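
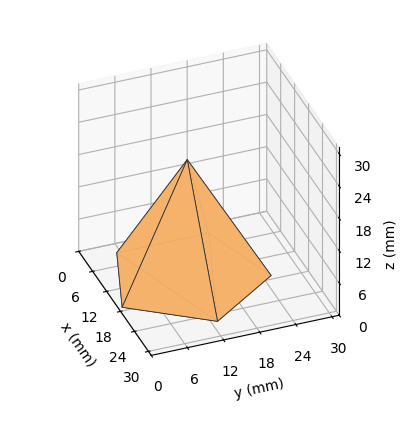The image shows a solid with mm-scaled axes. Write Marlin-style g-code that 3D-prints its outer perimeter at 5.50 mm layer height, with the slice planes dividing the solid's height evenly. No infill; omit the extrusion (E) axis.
Reading the render: the shape is a regular 5-sided pyramid, base circumscribed radius ≈ 13 mm, apex at z ≈ 22 mm (dimensions read to the nearest mm from the axis ticks). For the g-code, the solid's height is divided into equal slices at the stated Δz and each level perimeter traced with G1 moves after a G0 lift.

; perimeter-only toolpath
G21 ; units = mm
G90 ; absolute positioning
G28 ; home
; layer 1
G0 Z5.50
G0 X22.75 Y13.00
G1 X16.02 Y22.27
G1 X5.11 Y18.73
G1 X5.11 Y7.27
G1 X16.02 Y3.73
G1 X22.75 Y13.00
; layer 2
G0 Z11.00
G0 X19.50 Y13.00
G1 X15.01 Y19.18
G1 X7.74 Y16.82
G1 X7.74 Y9.18
G1 X15.01 Y6.82
G1 X19.50 Y13.00
; layer 3
G0 Z16.50
G0 X16.25 Y13.00
G1 X14.00 Y16.09
G1 X10.37 Y14.91
G1 X10.37 Y11.09
G1 X14.00 Y9.91
G1 X16.25 Y13.00
M2 ; end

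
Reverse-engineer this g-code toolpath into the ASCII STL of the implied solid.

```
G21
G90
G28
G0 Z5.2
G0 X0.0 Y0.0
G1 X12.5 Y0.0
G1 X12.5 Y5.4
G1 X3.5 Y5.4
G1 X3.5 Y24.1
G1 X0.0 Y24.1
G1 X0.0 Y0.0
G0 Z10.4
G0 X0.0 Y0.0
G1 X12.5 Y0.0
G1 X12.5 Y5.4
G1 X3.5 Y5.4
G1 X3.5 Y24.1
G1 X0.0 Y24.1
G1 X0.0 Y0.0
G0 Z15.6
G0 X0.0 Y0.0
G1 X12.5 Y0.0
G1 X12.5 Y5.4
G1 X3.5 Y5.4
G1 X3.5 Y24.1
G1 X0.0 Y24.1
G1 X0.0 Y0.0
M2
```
solid part
  facet normal 0.0000 0.0000 -1.0000
    outer loop
      vertex 12.5 5.4 0.0
      vertex 12.5 0.0 0.0
      vertex 0.0 0.0 0.0
    endloop
  endfacet
  facet normal 0.0000 0.0000 -1.0000
    outer loop
      vertex 3.5 5.4 0.0
      vertex 12.5 5.4 0.0
      vertex 0.0 0.0 0.0
    endloop
  endfacet
  facet normal 0.0000 0.0000 -1.0000
    outer loop
      vertex 3.5 24.1 0.0
      vertex 3.5 5.4 0.0
      vertex 0.0 0.0 0.0
    endloop
  endfacet
  facet normal 0.0000 0.0000 -1.0000
    outer loop
      vertex 0.0 24.1 0.0
      vertex 3.5 24.1 0.0
      vertex 0.0 0.0 0.0
    endloop
  endfacet
  facet normal 0.0000 0.0000 1.0000
    outer loop
      vertex 0.0 0.0 15.6
      vertex 12.5 0.0 15.6
      vertex 12.5 5.4 15.6
    endloop
  endfacet
  facet normal 0.0000 0.0000 1.0000
    outer loop
      vertex 0.0 0.0 15.6
      vertex 12.5 5.4 15.6
      vertex 3.5 5.4 15.6
    endloop
  endfacet
  facet normal 0.0000 0.0000 1.0000
    outer loop
      vertex 0.0 0.0 15.6
      vertex 3.5 5.4 15.6
      vertex 3.5 24.1 15.6
    endloop
  endfacet
  facet normal 0.0000 0.0000 1.0000
    outer loop
      vertex 0.0 0.0 15.6
      vertex 3.5 24.1 15.6
      vertex 0.0 24.1 15.6
    endloop
  endfacet
  facet normal 0.0000 -1.0000 0.0000
    outer loop
      vertex 0.0 0.0 0.0
      vertex 12.5 0.0 0.0
      vertex 12.5 0.0 15.6
    endloop
  endfacet
  facet normal 0.0000 -1.0000 0.0000
    outer loop
      vertex 0.0 0.0 0.0
      vertex 12.5 0.0 15.6
      vertex 0.0 0.0 15.6
    endloop
  endfacet
  facet normal 1.0000 0.0000 0.0000
    outer loop
      vertex 12.5 0.0 0.0
      vertex 12.5 5.4 0.0
      vertex 12.5 5.4 15.6
    endloop
  endfacet
  facet normal 1.0000 0.0000 0.0000
    outer loop
      vertex 12.5 0.0 0.0
      vertex 12.5 5.4 15.6
      vertex 12.5 0.0 15.6
    endloop
  endfacet
  facet normal 0.0000 1.0000 0.0000
    outer loop
      vertex 12.5 5.4 0.0
      vertex 3.5 5.4 0.0
      vertex 3.5 5.4 15.6
    endloop
  endfacet
  facet normal 0.0000 1.0000 0.0000
    outer loop
      vertex 12.5 5.4 0.0
      vertex 3.5 5.4 15.6
      vertex 12.5 5.4 15.6
    endloop
  endfacet
  facet normal 1.0000 0.0000 0.0000
    outer loop
      vertex 3.5 5.4 0.0
      vertex 3.5 24.1 0.0
      vertex 3.5 24.1 15.6
    endloop
  endfacet
  facet normal 1.0000 0.0000 0.0000
    outer loop
      vertex 3.5 5.4 0.0
      vertex 3.5 24.1 15.6
      vertex 3.5 5.4 15.6
    endloop
  endfacet
  facet normal 0.0000 1.0000 0.0000
    outer loop
      vertex 3.5 24.1 0.0
      vertex 0.0 24.1 0.0
      vertex 0.0 24.1 15.6
    endloop
  endfacet
  facet normal 0.0000 1.0000 0.0000
    outer loop
      vertex 3.5 24.1 0.0
      vertex 0.0 24.1 15.6
      vertex 3.5 24.1 15.6
    endloop
  endfacet
  facet normal -1.0000 0.0000 0.0000
    outer loop
      vertex 0.0 24.1 0.0
      vertex 0.0 0.0 0.0
      vertex 0.0 0.0 15.6
    endloop
  endfacet
  facet normal -1.0000 0.0000 0.0000
    outer loop
      vertex 0.0 24.1 0.0
      vertex 0.0 0.0 15.6
      vertex 0.0 24.1 15.6
    endloop
  endfacet
endsolid part

The G0 Z moves step by Δz≈5.2 mm. Every layer's G1 loop is the same polygon, so the solid is a straight extrusion of it from z=0 to z≈15.6. Closing with flat bottom and top caps and triangulating gives 20 facets — an L-shaped prism: outer 12.5 × 24.1 mm, arm thicknesses ≈ 5.4 mm (horizontal) and 3.5 mm (vertical), extruded 15.6 mm in z.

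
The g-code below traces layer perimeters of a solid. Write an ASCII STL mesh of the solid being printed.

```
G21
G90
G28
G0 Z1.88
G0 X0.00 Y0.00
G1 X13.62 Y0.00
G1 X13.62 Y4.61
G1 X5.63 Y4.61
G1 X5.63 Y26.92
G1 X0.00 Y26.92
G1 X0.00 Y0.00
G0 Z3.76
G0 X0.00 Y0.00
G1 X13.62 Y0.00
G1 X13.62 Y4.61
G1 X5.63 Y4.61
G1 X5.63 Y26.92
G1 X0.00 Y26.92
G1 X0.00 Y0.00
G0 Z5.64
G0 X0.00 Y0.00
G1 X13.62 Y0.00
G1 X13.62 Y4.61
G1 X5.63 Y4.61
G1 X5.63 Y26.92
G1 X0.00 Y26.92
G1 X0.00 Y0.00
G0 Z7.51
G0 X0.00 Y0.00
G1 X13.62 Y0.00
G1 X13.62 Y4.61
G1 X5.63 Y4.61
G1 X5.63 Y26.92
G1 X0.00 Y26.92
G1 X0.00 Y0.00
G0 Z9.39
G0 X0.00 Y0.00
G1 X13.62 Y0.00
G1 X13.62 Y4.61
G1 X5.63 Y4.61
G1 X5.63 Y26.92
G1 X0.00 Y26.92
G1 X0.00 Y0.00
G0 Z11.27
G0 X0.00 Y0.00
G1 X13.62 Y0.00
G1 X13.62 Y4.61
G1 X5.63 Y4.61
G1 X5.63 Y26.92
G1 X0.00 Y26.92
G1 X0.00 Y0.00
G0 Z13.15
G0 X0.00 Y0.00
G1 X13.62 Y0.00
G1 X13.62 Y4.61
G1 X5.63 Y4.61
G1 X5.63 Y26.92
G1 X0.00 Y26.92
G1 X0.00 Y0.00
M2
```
solid part
  facet normal 0.0000 0.0000 -1.0000
    outer loop
      vertex 13.62 4.61 0.00
      vertex 13.62 0.00 0.00
      vertex 0.00 0.00 0.00
    endloop
  endfacet
  facet normal 0.0000 0.0000 -1.0000
    outer loop
      vertex 5.63 4.61 0.00
      vertex 13.62 4.61 0.00
      vertex 0.00 0.00 0.00
    endloop
  endfacet
  facet normal 0.0000 0.0000 -1.0000
    outer loop
      vertex 5.63 26.92 0.00
      vertex 5.63 4.61 0.00
      vertex 0.00 0.00 0.00
    endloop
  endfacet
  facet normal 0.0000 0.0000 -1.0000
    outer loop
      vertex 0.00 26.92 0.00
      vertex 5.63 26.92 0.00
      vertex 0.00 0.00 0.00
    endloop
  endfacet
  facet normal 0.0000 0.0000 1.0000
    outer loop
      vertex 0.00 0.00 13.15
      vertex 13.62 0.00 13.15
      vertex 13.62 4.61 13.15
    endloop
  endfacet
  facet normal 0.0000 0.0000 1.0000
    outer loop
      vertex 0.00 0.00 13.15
      vertex 13.62 4.61 13.15
      vertex 5.63 4.61 13.15
    endloop
  endfacet
  facet normal 0.0000 0.0000 1.0000
    outer loop
      vertex 0.00 0.00 13.15
      vertex 5.63 4.61 13.15
      vertex 5.63 26.92 13.15
    endloop
  endfacet
  facet normal 0.0000 0.0000 1.0000
    outer loop
      vertex 0.00 0.00 13.15
      vertex 5.63 26.92 13.15
      vertex 0.00 26.92 13.15
    endloop
  endfacet
  facet normal 0.0000 -1.0000 0.0000
    outer loop
      vertex 0.00 0.00 0.00
      vertex 13.62 0.00 0.00
      vertex 13.62 0.00 13.15
    endloop
  endfacet
  facet normal 0.0000 -1.0000 0.0000
    outer loop
      vertex 0.00 0.00 0.00
      vertex 13.62 0.00 13.15
      vertex 0.00 0.00 13.15
    endloop
  endfacet
  facet normal 1.0000 0.0000 0.0000
    outer loop
      vertex 13.62 0.00 0.00
      vertex 13.62 4.61 0.00
      vertex 13.62 4.61 13.15
    endloop
  endfacet
  facet normal 1.0000 0.0000 0.0000
    outer loop
      vertex 13.62 0.00 0.00
      vertex 13.62 4.61 13.15
      vertex 13.62 0.00 13.15
    endloop
  endfacet
  facet normal 0.0000 1.0000 0.0000
    outer loop
      vertex 13.62 4.61 0.00
      vertex 5.63 4.61 0.00
      vertex 5.63 4.61 13.15
    endloop
  endfacet
  facet normal 0.0000 1.0000 0.0000
    outer loop
      vertex 13.62 4.61 0.00
      vertex 5.63 4.61 13.15
      vertex 13.62 4.61 13.15
    endloop
  endfacet
  facet normal 1.0000 0.0000 0.0000
    outer loop
      vertex 5.63 4.61 0.00
      vertex 5.63 26.92 0.00
      vertex 5.63 26.92 13.15
    endloop
  endfacet
  facet normal 1.0000 0.0000 0.0000
    outer loop
      vertex 5.63 4.61 0.00
      vertex 5.63 26.92 13.15
      vertex 5.63 4.61 13.15
    endloop
  endfacet
  facet normal 0.0000 1.0000 0.0000
    outer loop
      vertex 5.63 26.92 0.00
      vertex 0.00 26.92 0.00
      vertex 0.00 26.92 13.15
    endloop
  endfacet
  facet normal 0.0000 1.0000 0.0000
    outer loop
      vertex 5.63 26.92 0.00
      vertex 0.00 26.92 13.15
      vertex 5.63 26.92 13.15
    endloop
  endfacet
  facet normal -1.0000 0.0000 0.0000
    outer loop
      vertex 0.00 26.92 0.00
      vertex 0.00 0.00 0.00
      vertex 0.00 0.00 13.15
    endloop
  endfacet
  facet normal -1.0000 0.0000 0.0000
    outer loop
      vertex 0.00 26.92 0.00
      vertex 0.00 0.00 13.15
      vertex 0.00 26.92 13.15
    endloop
  endfacet
endsolid part

The G0 Z moves step by Δz≈1.88 mm. Every layer's G1 loop is the same polygon, so the solid is a straight extrusion of it from z=0 to z≈13.2. Closing with flat bottom and top caps and triangulating gives 20 facets — an L-shaped prism: outer 13.6 × 26.9 mm, arm thicknesses ≈ 4.61 mm (horizontal) and 5.63 mm (vertical), extruded 13.2 mm in z.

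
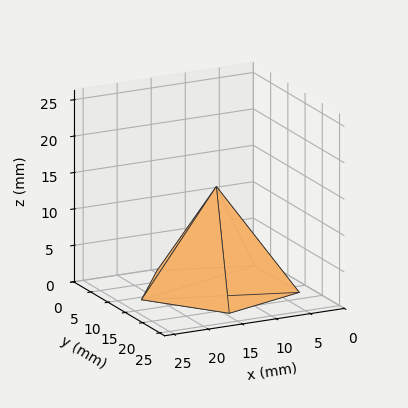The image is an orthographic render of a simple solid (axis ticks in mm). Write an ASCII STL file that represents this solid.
Reading the render: the shape is a regular 5-sided pyramid, base circumscribed radius ≈ 11 mm, apex at z ≈ 14 mm (dimensions read to the nearest mm from the axis ticks). For the STL, each face is triangulated and given an outward normal.

solid part
  facet normal 0.0000 0.0000 -1.0000
    outer loop
      vertex 2.101 17.466 0.000
      vertex 14.399 21.462 0.000
      vertex 22.000 11.000 0.000
    endloop
  endfacet
  facet normal 0.0000 0.0000 -1.0000
    outer loop
      vertex 2.101 4.534 0.000
      vertex 2.101 17.466 0.000
      vertex 22.000 11.000 0.000
    endloop
  endfacet
  facet normal 0.0000 0.0000 -1.0000
    outer loop
      vertex 14.399 0.538 0.000
      vertex 2.101 4.534 0.000
      vertex 22.000 11.000 0.000
    endloop
  endfacet
  facet normal 0.6828 0.4960 0.5365
    outer loop
      vertex 22.000 11.000 0.000
      vertex 14.399 21.462 0.000
      vertex 11.000 11.000 14.000
    endloop
  endfacet
  facet normal -0.2608 0.8026 0.5365
    outer loop
      vertex 14.399 21.462 0.000
      vertex 2.101 17.466 0.000
      vertex 11.000 11.000 14.000
    endloop
  endfacet
  facet normal -0.8439 0.0000 0.5364
    outer loop
      vertex 2.101 17.466 0.000
      vertex 2.101 4.534 0.000
      vertex 11.000 11.000 14.000
    endloop
  endfacet
  facet normal -0.2608 -0.8026 0.5365
    outer loop
      vertex 2.101 4.534 0.000
      vertex 14.399 0.538 0.000
      vertex 11.000 11.000 14.000
    endloop
  endfacet
  facet normal 0.6828 -0.4960 0.5365
    outer loop
      vertex 14.399 0.538 0.000
      vertex 22.000 11.000 0.000
      vertex 11.000 11.000 14.000
    endloop
  endfacet
endsolid part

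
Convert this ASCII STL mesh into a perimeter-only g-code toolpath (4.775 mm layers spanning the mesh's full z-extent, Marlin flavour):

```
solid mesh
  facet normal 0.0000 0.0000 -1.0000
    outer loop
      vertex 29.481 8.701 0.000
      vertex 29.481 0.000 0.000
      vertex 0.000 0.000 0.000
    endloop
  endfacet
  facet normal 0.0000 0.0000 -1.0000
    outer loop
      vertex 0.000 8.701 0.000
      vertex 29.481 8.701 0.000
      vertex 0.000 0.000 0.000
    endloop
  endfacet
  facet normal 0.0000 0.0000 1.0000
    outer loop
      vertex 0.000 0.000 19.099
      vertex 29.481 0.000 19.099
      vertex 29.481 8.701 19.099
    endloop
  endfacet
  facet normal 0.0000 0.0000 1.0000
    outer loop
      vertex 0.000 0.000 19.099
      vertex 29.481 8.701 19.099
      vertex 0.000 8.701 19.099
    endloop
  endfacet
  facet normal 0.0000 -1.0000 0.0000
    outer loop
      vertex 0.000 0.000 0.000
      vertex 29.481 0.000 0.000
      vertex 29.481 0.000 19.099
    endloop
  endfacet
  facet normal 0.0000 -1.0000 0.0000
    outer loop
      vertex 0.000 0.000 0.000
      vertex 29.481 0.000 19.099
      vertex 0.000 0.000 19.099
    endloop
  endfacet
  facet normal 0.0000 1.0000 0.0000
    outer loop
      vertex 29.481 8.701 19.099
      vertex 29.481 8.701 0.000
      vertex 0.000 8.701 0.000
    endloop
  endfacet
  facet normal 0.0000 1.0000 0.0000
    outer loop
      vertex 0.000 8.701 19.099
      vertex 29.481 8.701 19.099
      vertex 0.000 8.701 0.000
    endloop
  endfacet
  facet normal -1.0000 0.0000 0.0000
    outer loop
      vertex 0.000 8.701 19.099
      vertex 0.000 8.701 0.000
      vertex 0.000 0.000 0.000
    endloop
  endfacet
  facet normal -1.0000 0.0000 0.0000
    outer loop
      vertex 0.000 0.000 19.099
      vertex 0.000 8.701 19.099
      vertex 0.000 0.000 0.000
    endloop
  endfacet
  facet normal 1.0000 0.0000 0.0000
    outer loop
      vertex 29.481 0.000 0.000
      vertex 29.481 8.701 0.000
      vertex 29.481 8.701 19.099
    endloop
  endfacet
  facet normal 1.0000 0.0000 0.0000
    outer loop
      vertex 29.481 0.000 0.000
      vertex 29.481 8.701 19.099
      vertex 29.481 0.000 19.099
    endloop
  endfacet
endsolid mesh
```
; perimeter-only toolpath
G21 ; units = mm
G90 ; absolute positioning
G28 ; home
; layer 1
G0 Z4.775
G0 X0.000 Y0.000
G1 X29.481 Y0.000
G1 X29.481 Y8.701
G1 X0.000 Y8.701
G1 X0.000 Y0.000
; layer 2
G0 Z9.550
G0 X0.000 Y0.000
G1 X29.481 Y0.000
G1 X29.481 Y8.701
G1 X0.000 Y8.701
G1 X0.000 Y0.000
; layer 3
G0 Z14.324
G0 X0.000 Y0.000
G1 X29.481 Y0.000
G1 X29.481 Y8.701
G1 X0.000 Y8.701
G1 X0.000 Y0.000
; layer 4
G0 Z19.099
G0 X0.000 Y0.000
G1 X29.481 Y0.000
G1 X29.481 Y8.701
G1 X0.000 Y8.701
G1 X0.000 Y0.000
M2 ; end

The solid is a rectangular box, roughly 29.5 × 8.7 mm footprint and 19.1 mm tall. Slicing at Δz = 4.775 mm — 4 equal slices spanning the solid's height, so layer i sits at z = i·h/4 — gives 4 non-empty perimeters. Each is a 4-segment closed polygon; G0 lifts to the layer z and rapids to the start vertex, then G1 traces the edges.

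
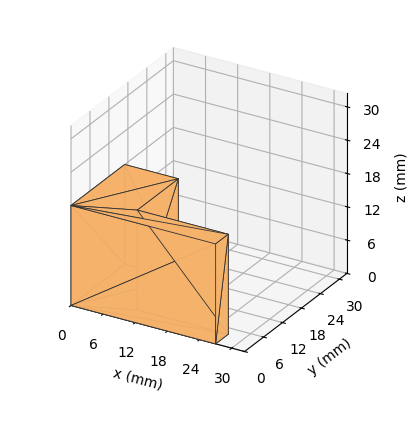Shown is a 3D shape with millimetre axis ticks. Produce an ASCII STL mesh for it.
Reading the render: the shape is an L-shaped prism: outer 27 × 17 mm, arm thicknesses ≈ 4 mm (horizontal) and 10 mm (vertical), extruded 18 mm in z (dimensions read to the nearest mm from the axis ticks). For the STL, each face is triangulated and given an outward normal.

solid part
  facet normal 0.0000 0.0000 -1.0000
    outer loop
      vertex 27.000 4.000 0.000
      vertex 27.000 0.000 0.000
      vertex 0.000 0.000 0.000
    endloop
  endfacet
  facet normal 0.0000 0.0000 -1.0000
    outer loop
      vertex 10.000 4.000 0.000
      vertex 27.000 4.000 0.000
      vertex 0.000 0.000 0.000
    endloop
  endfacet
  facet normal 0.0000 0.0000 -1.0000
    outer loop
      vertex 10.000 17.000 0.000
      vertex 10.000 4.000 0.000
      vertex 0.000 0.000 0.000
    endloop
  endfacet
  facet normal 0.0000 0.0000 -1.0000
    outer loop
      vertex 0.000 17.000 0.000
      vertex 10.000 17.000 0.000
      vertex 0.000 0.000 0.000
    endloop
  endfacet
  facet normal 0.0000 0.0000 1.0000
    outer loop
      vertex 0.000 0.000 18.000
      vertex 27.000 0.000 18.000
      vertex 27.000 4.000 18.000
    endloop
  endfacet
  facet normal 0.0000 0.0000 1.0000
    outer loop
      vertex 0.000 0.000 18.000
      vertex 27.000 4.000 18.000
      vertex 10.000 4.000 18.000
    endloop
  endfacet
  facet normal 0.0000 0.0000 1.0000
    outer loop
      vertex 0.000 0.000 18.000
      vertex 10.000 4.000 18.000
      vertex 10.000 17.000 18.000
    endloop
  endfacet
  facet normal 0.0000 0.0000 1.0000
    outer loop
      vertex 0.000 0.000 18.000
      vertex 10.000 17.000 18.000
      vertex 0.000 17.000 18.000
    endloop
  endfacet
  facet normal 0.0000 -1.0000 0.0000
    outer loop
      vertex 0.000 0.000 0.000
      vertex 27.000 0.000 0.000
      vertex 27.000 0.000 18.000
    endloop
  endfacet
  facet normal 0.0000 -1.0000 0.0000
    outer loop
      vertex 0.000 0.000 0.000
      vertex 27.000 0.000 18.000
      vertex 0.000 0.000 18.000
    endloop
  endfacet
  facet normal 1.0000 0.0000 0.0000
    outer loop
      vertex 27.000 0.000 0.000
      vertex 27.000 4.000 0.000
      vertex 27.000 4.000 18.000
    endloop
  endfacet
  facet normal 1.0000 0.0000 0.0000
    outer loop
      vertex 27.000 0.000 0.000
      vertex 27.000 4.000 18.000
      vertex 27.000 0.000 18.000
    endloop
  endfacet
  facet normal 0.0000 1.0000 0.0000
    outer loop
      vertex 27.000 4.000 0.000
      vertex 10.000 4.000 0.000
      vertex 10.000 4.000 18.000
    endloop
  endfacet
  facet normal 0.0000 1.0000 0.0000
    outer loop
      vertex 27.000 4.000 0.000
      vertex 10.000 4.000 18.000
      vertex 27.000 4.000 18.000
    endloop
  endfacet
  facet normal 1.0000 0.0000 0.0000
    outer loop
      vertex 10.000 4.000 0.000
      vertex 10.000 17.000 0.000
      vertex 10.000 17.000 18.000
    endloop
  endfacet
  facet normal 1.0000 0.0000 0.0000
    outer loop
      vertex 10.000 4.000 0.000
      vertex 10.000 17.000 18.000
      vertex 10.000 4.000 18.000
    endloop
  endfacet
  facet normal 0.0000 1.0000 0.0000
    outer loop
      vertex 10.000 17.000 0.000
      vertex 0.000 17.000 0.000
      vertex 0.000 17.000 18.000
    endloop
  endfacet
  facet normal 0.0000 1.0000 0.0000
    outer loop
      vertex 10.000 17.000 0.000
      vertex 0.000 17.000 18.000
      vertex 10.000 17.000 18.000
    endloop
  endfacet
  facet normal -1.0000 0.0000 0.0000
    outer loop
      vertex 0.000 17.000 0.000
      vertex 0.000 0.000 0.000
      vertex 0.000 0.000 18.000
    endloop
  endfacet
  facet normal -1.0000 0.0000 0.0000
    outer loop
      vertex 0.000 17.000 0.000
      vertex 0.000 0.000 18.000
      vertex 0.000 17.000 18.000
    endloop
  endfacet
endsolid part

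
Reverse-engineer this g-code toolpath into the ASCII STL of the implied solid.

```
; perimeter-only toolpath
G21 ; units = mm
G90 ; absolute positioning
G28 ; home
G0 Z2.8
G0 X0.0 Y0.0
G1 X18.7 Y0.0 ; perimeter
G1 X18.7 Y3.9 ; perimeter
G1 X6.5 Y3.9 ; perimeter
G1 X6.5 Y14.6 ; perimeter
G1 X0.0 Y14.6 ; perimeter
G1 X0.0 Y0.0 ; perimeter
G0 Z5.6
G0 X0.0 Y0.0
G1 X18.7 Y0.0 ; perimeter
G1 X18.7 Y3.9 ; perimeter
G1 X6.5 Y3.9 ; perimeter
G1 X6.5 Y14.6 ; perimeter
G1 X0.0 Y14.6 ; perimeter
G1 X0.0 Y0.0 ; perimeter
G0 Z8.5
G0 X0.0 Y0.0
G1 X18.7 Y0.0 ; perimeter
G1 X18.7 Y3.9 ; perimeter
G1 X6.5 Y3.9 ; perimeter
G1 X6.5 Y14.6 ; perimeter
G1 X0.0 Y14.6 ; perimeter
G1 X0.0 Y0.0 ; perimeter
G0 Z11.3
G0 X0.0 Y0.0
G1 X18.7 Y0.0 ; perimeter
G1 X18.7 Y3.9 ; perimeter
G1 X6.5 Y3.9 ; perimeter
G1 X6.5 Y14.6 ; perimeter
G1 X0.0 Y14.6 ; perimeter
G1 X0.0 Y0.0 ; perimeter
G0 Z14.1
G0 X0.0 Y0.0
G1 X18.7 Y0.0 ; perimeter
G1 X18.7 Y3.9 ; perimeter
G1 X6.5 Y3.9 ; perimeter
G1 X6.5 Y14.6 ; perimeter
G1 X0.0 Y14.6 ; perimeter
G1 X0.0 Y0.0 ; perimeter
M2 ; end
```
solid part
  facet normal 0.0000 0.0000 -1.0000
    outer loop
      vertex 18.7 3.9 0.0
      vertex 18.7 0.0 0.0
      vertex 0.0 0.0 0.0
    endloop
  endfacet
  facet normal 0.0000 0.0000 -1.0000
    outer loop
      vertex 6.5 3.9 0.0
      vertex 18.7 3.9 0.0
      vertex 0.0 0.0 0.0
    endloop
  endfacet
  facet normal 0.0000 0.0000 -1.0000
    outer loop
      vertex 6.5 14.6 0.0
      vertex 6.5 3.9 0.0
      vertex 0.0 0.0 0.0
    endloop
  endfacet
  facet normal 0.0000 0.0000 -1.0000
    outer loop
      vertex 0.0 14.6 0.0
      vertex 6.5 14.6 0.0
      vertex 0.0 0.0 0.0
    endloop
  endfacet
  facet normal 0.0000 0.0000 1.0000
    outer loop
      vertex 0.0 0.0 14.1
      vertex 18.7 0.0 14.1
      vertex 18.7 3.9 14.1
    endloop
  endfacet
  facet normal 0.0000 0.0000 1.0000
    outer loop
      vertex 0.0 0.0 14.1
      vertex 18.7 3.9 14.1
      vertex 6.5 3.9 14.1
    endloop
  endfacet
  facet normal 0.0000 0.0000 1.0000
    outer loop
      vertex 0.0 0.0 14.1
      vertex 6.5 3.9 14.1
      vertex 6.5 14.6 14.1
    endloop
  endfacet
  facet normal 0.0000 0.0000 1.0000
    outer loop
      vertex 0.0 0.0 14.1
      vertex 6.5 14.6 14.1
      vertex 0.0 14.6 14.1
    endloop
  endfacet
  facet normal 0.0000 -1.0000 0.0000
    outer loop
      vertex 0.0 0.0 0.0
      vertex 18.7 0.0 0.0
      vertex 18.7 0.0 14.1
    endloop
  endfacet
  facet normal 0.0000 -1.0000 0.0000
    outer loop
      vertex 0.0 0.0 0.0
      vertex 18.7 0.0 14.1
      vertex 0.0 0.0 14.1
    endloop
  endfacet
  facet normal 1.0000 0.0000 0.0000
    outer loop
      vertex 18.7 0.0 0.0
      vertex 18.7 3.9 0.0
      vertex 18.7 3.9 14.1
    endloop
  endfacet
  facet normal 1.0000 0.0000 0.0000
    outer loop
      vertex 18.7 0.0 0.0
      vertex 18.7 3.9 14.1
      vertex 18.7 0.0 14.1
    endloop
  endfacet
  facet normal 0.0000 1.0000 0.0000
    outer loop
      vertex 18.7 3.9 0.0
      vertex 6.5 3.9 0.0
      vertex 6.5 3.9 14.1
    endloop
  endfacet
  facet normal 0.0000 1.0000 0.0000
    outer loop
      vertex 18.7 3.9 0.0
      vertex 6.5 3.9 14.1
      vertex 18.7 3.9 14.1
    endloop
  endfacet
  facet normal 1.0000 0.0000 0.0000
    outer loop
      vertex 6.5 3.9 0.0
      vertex 6.5 14.6 0.0
      vertex 6.5 14.6 14.1
    endloop
  endfacet
  facet normal 1.0000 0.0000 0.0000
    outer loop
      vertex 6.5 3.9 0.0
      vertex 6.5 14.6 14.1
      vertex 6.5 3.9 14.1
    endloop
  endfacet
  facet normal 0.0000 1.0000 0.0000
    outer loop
      vertex 6.5 14.6 0.0
      vertex 0.0 14.6 0.0
      vertex 0.0 14.6 14.1
    endloop
  endfacet
  facet normal 0.0000 1.0000 0.0000
    outer loop
      vertex 6.5 14.6 0.0
      vertex 0.0 14.6 14.1
      vertex 6.5 14.6 14.1
    endloop
  endfacet
  facet normal -1.0000 0.0000 0.0000
    outer loop
      vertex 0.0 14.6 0.0
      vertex 0.0 0.0 0.0
      vertex 0.0 0.0 14.1
    endloop
  endfacet
  facet normal -1.0000 0.0000 0.0000
    outer loop
      vertex 0.0 14.6 0.0
      vertex 0.0 0.0 14.1
      vertex 0.0 14.6 14.1
    endloop
  endfacet
endsolid part

The G0 Z moves step by Δz≈2.8 mm. Every layer's G1 loop is the same polygon, so the solid is a straight extrusion of it from z=0 to z≈14.1. Closing with flat bottom and top caps and triangulating gives 20 facets — an L-shaped prism: outer 18.7 × 14.6 mm, arm thicknesses ≈ 3.9 mm (horizontal) and 6.5 mm (vertical), extruded 14.1 mm in z.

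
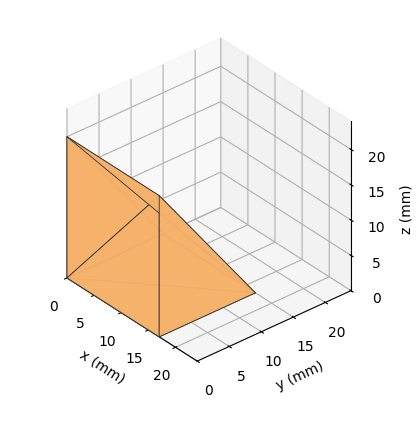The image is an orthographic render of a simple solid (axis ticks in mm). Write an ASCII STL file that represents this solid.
Reading the render: the shape is a wedge (ramp): 17 × 15 mm base, rising to 20 mm along the y=0 edge and sloping linearly to z=0 at y=15 (dimensions read to the nearest mm from the axis ticks). For the STL, each face is triangulated and given an outward normal.

solid part
  facet normal 0.0000 0.0000 -1.0000
    outer loop
      vertex 17.000 15.000 0.000
      vertex 17.000 0.000 0.000
      vertex 0.000 0.000 0.000
    endloop
  endfacet
  facet normal 0.0000 0.0000 -1.0000
    outer loop
      vertex 0.000 15.000 0.000
      vertex 17.000 15.000 0.000
      vertex 0.000 0.000 0.000
    endloop
  endfacet
  facet normal 0.0000 -1.0000 0.0000
    outer loop
      vertex 0.000 0.000 0.000
      vertex 17.000 0.000 0.000
      vertex 17.000 0.000 20.000
    endloop
  endfacet
  facet normal 0.0000 -1.0000 0.0000
    outer loop
      vertex 0.000 0.000 0.000
      vertex 17.000 0.000 20.000
      vertex 0.000 0.000 20.000
    endloop
  endfacet
  facet normal 0.0000 0.8000 0.6000
    outer loop
      vertex 0.000 0.000 20.000
      vertex 17.000 0.000 20.000
      vertex 17.000 15.000 0.000
    endloop
  endfacet
  facet normal 0.0000 0.8000 0.6000
    outer loop
      vertex 0.000 0.000 20.000
      vertex 17.000 15.000 0.000
      vertex 0.000 15.000 0.000
    endloop
  endfacet
  facet normal -1.0000 0.0000 0.0000
    outer loop
      vertex 0.000 0.000 20.000
      vertex 0.000 15.000 0.000
      vertex 0.000 0.000 0.000
    endloop
  endfacet
  facet normal 1.0000 0.0000 0.0000
    outer loop
      vertex 17.000 0.000 0.000
      vertex 17.000 15.000 0.000
      vertex 17.000 0.000 20.000
    endloop
  endfacet
endsolid part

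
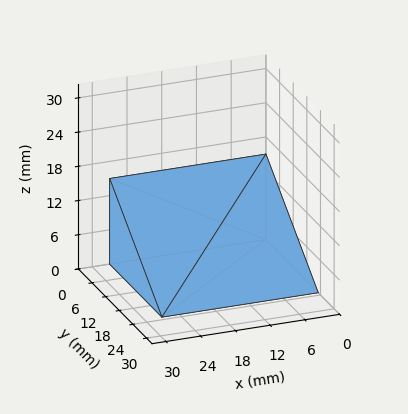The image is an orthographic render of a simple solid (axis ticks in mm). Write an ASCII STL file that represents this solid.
Reading the render: the shape is a wedge (ramp): 27 × 23 mm base, rising to 15 mm along the y=0 edge and sloping linearly to z=0 at y=23 (dimensions read to the nearest mm from the axis ticks). For the STL, each face is triangulated and given an outward normal.

solid part
  facet normal 0.0000 0.0000 -1.0000
    outer loop
      vertex 27.0 23.0 0.0
      vertex 27.0 0.0 0.0
      vertex 0.0 0.0 0.0
    endloop
  endfacet
  facet normal 0.0000 0.0000 -1.0000
    outer loop
      vertex 0.0 23.0 0.0
      vertex 27.0 23.0 0.0
      vertex 0.0 0.0 0.0
    endloop
  endfacet
  facet normal 0.0000 -1.0000 0.0000
    outer loop
      vertex 0.0 0.0 0.0
      vertex 27.0 0.0 0.0
      vertex 27.0 0.0 15.0
    endloop
  endfacet
  facet normal 0.0000 -1.0000 0.0000
    outer loop
      vertex 0.0 0.0 0.0
      vertex 27.0 0.0 15.0
      vertex 0.0 0.0 15.0
    endloop
  endfacet
  facet normal 0.0000 0.5463 0.8376
    outer loop
      vertex 0.0 0.0 15.0
      vertex 27.0 0.0 15.0
      vertex 27.0 23.0 0.0
    endloop
  endfacet
  facet normal 0.0000 0.5463 0.8376
    outer loop
      vertex 0.0 0.0 15.0
      vertex 27.0 23.0 0.0
      vertex 0.0 23.0 0.0
    endloop
  endfacet
  facet normal -1.0000 0.0000 0.0000
    outer loop
      vertex 0.0 0.0 15.0
      vertex 0.0 23.0 0.0
      vertex 0.0 0.0 0.0
    endloop
  endfacet
  facet normal 1.0000 0.0000 0.0000
    outer loop
      vertex 27.0 0.0 0.0
      vertex 27.0 23.0 0.0
      vertex 27.0 0.0 15.0
    endloop
  endfacet
endsolid part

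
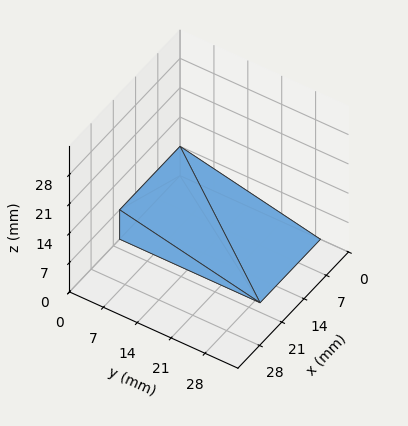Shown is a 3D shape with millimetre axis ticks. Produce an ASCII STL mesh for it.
Reading the render: the shape is a wedge (ramp): 19 × 29 mm base, rising to 7 mm along the y=0 edge and sloping linearly to z=0 at y=29 (dimensions read to the nearest mm from the axis ticks). For the STL, each face is triangulated and given an outward normal.

solid part
  facet normal 0.0000 0.0000 -1.0000
    outer loop
      vertex 19.000 29.000 0.000
      vertex 19.000 0.000 0.000
      vertex 0.000 0.000 0.000
    endloop
  endfacet
  facet normal 0.0000 0.0000 -1.0000
    outer loop
      vertex 0.000 29.000 0.000
      vertex 19.000 29.000 0.000
      vertex 0.000 0.000 0.000
    endloop
  endfacet
  facet normal 0.0000 -1.0000 0.0000
    outer loop
      vertex 0.000 0.000 0.000
      vertex 19.000 0.000 0.000
      vertex 19.000 0.000 7.000
    endloop
  endfacet
  facet normal 0.0000 -1.0000 0.0000
    outer loop
      vertex 0.000 0.000 0.000
      vertex 19.000 0.000 7.000
      vertex 0.000 0.000 7.000
    endloop
  endfacet
  facet normal 0.0000 0.2346 0.9721
    outer loop
      vertex 0.000 0.000 7.000
      vertex 19.000 0.000 7.000
      vertex 19.000 29.000 0.000
    endloop
  endfacet
  facet normal 0.0000 0.2346 0.9721
    outer loop
      vertex 0.000 0.000 7.000
      vertex 19.000 29.000 0.000
      vertex 0.000 29.000 0.000
    endloop
  endfacet
  facet normal -1.0000 0.0000 0.0000
    outer loop
      vertex 0.000 0.000 7.000
      vertex 0.000 29.000 0.000
      vertex 0.000 0.000 0.000
    endloop
  endfacet
  facet normal 1.0000 0.0000 0.0000
    outer loop
      vertex 19.000 0.000 0.000
      vertex 19.000 29.000 0.000
      vertex 19.000 0.000 7.000
    endloop
  endfacet
endsolid part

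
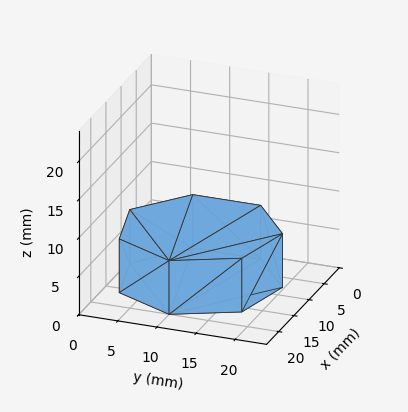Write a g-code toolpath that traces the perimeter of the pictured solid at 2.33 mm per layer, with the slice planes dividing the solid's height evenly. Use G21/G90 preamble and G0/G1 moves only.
Reading the render: the shape is a regular 7-sided prism (a cylinder approximated with 7 flat sides), circumscribed radius ≈ 10 mm, height ≈ 7 mm (dimensions read to the nearest mm from the axis ticks). For the g-code, the solid's height is divided into equal slices at the stated Δz and each level perimeter traced with G1 moves after a G0 lift.

; perimeter-only toolpath
G21 ; units = mm
G90 ; absolute positioning
G28 ; home
; layer 1
G0 Z2.33
G0 X20.00 Y10.00
G1 X16.23 Y17.82
G1 X7.77 Y19.75
G1 X0.99 Y14.34
G1 X0.99 Y5.66
G1 X7.77 Y0.25
G1 X16.23 Y2.18
G1 X20.00 Y10.00
; layer 2
G0 Z4.67
G0 X20.00 Y10.00
G1 X16.23 Y17.82
G1 X7.77 Y19.75
G1 X0.99 Y14.34
G1 X0.99 Y5.66
G1 X7.77 Y0.25
G1 X16.23 Y2.18
G1 X20.00 Y10.00
; layer 3
G0 Z7.00
G0 X20.00 Y10.00
G1 X16.23 Y17.82
G1 X7.77 Y19.75
G1 X0.99 Y14.34
G1 X0.99 Y5.66
G1 X7.77 Y0.25
G1 X16.23 Y2.18
G1 X20.00 Y10.00
M2 ; end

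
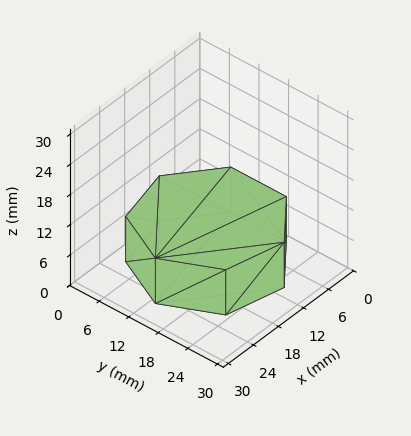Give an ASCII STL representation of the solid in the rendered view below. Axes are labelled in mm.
Reading the render: the shape is a regular 7-sided prism (a cylinder approximated with 7 flat sides), circumscribed radius ≈ 13 mm, height ≈ 9 mm (dimensions read to the nearest mm from the axis ticks). For the STL, each face is triangulated and given an outward normal.

solid part
  facet normal 0.0000 0.0000 -1.0000
    outer loop
      vertex 10.11 25.67 0.00
      vertex 21.11 23.16 0.00
      vertex 26.00 13.00 0.00
    endloop
  endfacet
  facet normal 0.0000 0.0000 -1.0000
    outer loop
      vertex 1.29 18.64 0.00
      vertex 10.11 25.67 0.00
      vertex 26.00 13.00 0.00
    endloop
  endfacet
  facet normal 0.0000 0.0000 -1.0000
    outer loop
      vertex 1.29 7.36 0.00
      vertex 1.29 18.64 0.00
      vertex 26.00 13.00 0.00
    endloop
  endfacet
  facet normal 0.0000 0.0000 -1.0000
    outer loop
      vertex 10.11 0.33 0.00
      vertex 1.29 7.36 0.00
      vertex 26.00 13.00 0.00
    endloop
  endfacet
  facet normal 0.0000 0.0000 -1.0000
    outer loop
      vertex 21.11 2.84 0.00
      vertex 10.11 0.33 0.00
      vertex 26.00 13.00 0.00
    endloop
  endfacet
  facet normal 0.0000 0.0000 1.0000
    outer loop
      vertex 26.00 13.00 9.00
      vertex 21.11 23.16 9.00
      vertex 10.11 25.67 9.00
    endloop
  endfacet
  facet normal 0.0000 0.0000 1.0000
    outer loop
      vertex 26.00 13.00 9.00
      vertex 10.11 25.67 9.00
      vertex 1.29 18.64 9.00
    endloop
  endfacet
  facet normal 0.0000 0.0000 1.0000
    outer loop
      vertex 26.00 13.00 9.00
      vertex 1.29 18.64 9.00
      vertex 1.29 7.36 9.00
    endloop
  endfacet
  facet normal 0.0000 0.0000 1.0000
    outer loop
      vertex 26.00 13.00 9.00
      vertex 1.29 7.36 9.00
      vertex 10.11 0.33 9.00
    endloop
  endfacet
  facet normal 0.0000 0.0000 1.0000
    outer loop
      vertex 26.00 13.00 9.00
      vertex 10.11 0.33 9.00
      vertex 21.11 2.84 9.00
    endloop
  endfacet
  facet normal 0.9011 0.4337 0.0000
    outer loop
      vertex 26.00 13.00 0.00
      vertex 21.11 23.16 0.00
      vertex 21.11 23.16 9.00
    endloop
  endfacet
  facet normal 0.9011 0.4337 0.0000
    outer loop
      vertex 26.00 13.00 0.00
      vertex 21.11 23.16 9.00
      vertex 26.00 13.00 9.00
    endloop
  endfacet
  facet normal 0.2225 0.9749 0.0000
    outer loop
      vertex 21.11 23.16 0.00
      vertex 10.11 25.67 0.00
      vertex 10.11 25.67 9.00
    endloop
  endfacet
  facet normal 0.2225 0.9749 0.0000
    outer loop
      vertex 21.11 23.16 0.00
      vertex 10.11 25.67 9.00
      vertex 21.11 23.16 9.00
    endloop
  endfacet
  facet normal -0.6233 0.7820 0.0000
    outer loop
      vertex 10.11 25.67 0.00
      vertex 1.29 18.64 0.00
      vertex 1.29 18.64 9.00
    endloop
  endfacet
  facet normal -0.6233 0.7820 0.0000
    outer loop
      vertex 10.11 25.67 0.00
      vertex 1.29 18.64 9.00
      vertex 10.11 25.67 9.00
    endloop
  endfacet
  facet normal -1.0000 0.0000 0.0000
    outer loop
      vertex 1.29 18.64 0.00
      vertex 1.29 7.36 0.00
      vertex 1.29 7.36 9.00
    endloop
  endfacet
  facet normal -1.0000 0.0000 0.0000
    outer loop
      vertex 1.29 18.64 0.00
      vertex 1.29 7.36 9.00
      vertex 1.29 18.64 9.00
    endloop
  endfacet
  facet normal -0.6233 -0.7820 0.0000
    outer loop
      vertex 1.29 7.36 0.00
      vertex 10.11 0.33 0.00
      vertex 10.11 0.33 9.00
    endloop
  endfacet
  facet normal -0.6233 -0.7820 0.0000
    outer loop
      vertex 1.29 7.36 0.00
      vertex 10.11 0.33 9.00
      vertex 1.29 7.36 9.00
    endloop
  endfacet
  facet normal 0.2225 -0.9749 0.0000
    outer loop
      vertex 10.11 0.33 0.00
      vertex 21.11 2.84 0.00
      vertex 21.11 2.84 9.00
    endloop
  endfacet
  facet normal 0.2225 -0.9749 0.0000
    outer loop
      vertex 10.11 0.33 0.00
      vertex 21.11 2.84 9.00
      vertex 10.11 0.33 9.00
    endloop
  endfacet
  facet normal 0.9011 -0.4337 0.0000
    outer loop
      vertex 21.11 2.84 0.00
      vertex 26.00 13.00 0.00
      vertex 26.00 13.00 9.00
    endloop
  endfacet
  facet normal 0.9011 -0.4337 0.0000
    outer loop
      vertex 21.11 2.84 0.00
      vertex 26.00 13.00 9.00
      vertex 21.11 2.84 9.00
    endloop
  endfacet
endsolid part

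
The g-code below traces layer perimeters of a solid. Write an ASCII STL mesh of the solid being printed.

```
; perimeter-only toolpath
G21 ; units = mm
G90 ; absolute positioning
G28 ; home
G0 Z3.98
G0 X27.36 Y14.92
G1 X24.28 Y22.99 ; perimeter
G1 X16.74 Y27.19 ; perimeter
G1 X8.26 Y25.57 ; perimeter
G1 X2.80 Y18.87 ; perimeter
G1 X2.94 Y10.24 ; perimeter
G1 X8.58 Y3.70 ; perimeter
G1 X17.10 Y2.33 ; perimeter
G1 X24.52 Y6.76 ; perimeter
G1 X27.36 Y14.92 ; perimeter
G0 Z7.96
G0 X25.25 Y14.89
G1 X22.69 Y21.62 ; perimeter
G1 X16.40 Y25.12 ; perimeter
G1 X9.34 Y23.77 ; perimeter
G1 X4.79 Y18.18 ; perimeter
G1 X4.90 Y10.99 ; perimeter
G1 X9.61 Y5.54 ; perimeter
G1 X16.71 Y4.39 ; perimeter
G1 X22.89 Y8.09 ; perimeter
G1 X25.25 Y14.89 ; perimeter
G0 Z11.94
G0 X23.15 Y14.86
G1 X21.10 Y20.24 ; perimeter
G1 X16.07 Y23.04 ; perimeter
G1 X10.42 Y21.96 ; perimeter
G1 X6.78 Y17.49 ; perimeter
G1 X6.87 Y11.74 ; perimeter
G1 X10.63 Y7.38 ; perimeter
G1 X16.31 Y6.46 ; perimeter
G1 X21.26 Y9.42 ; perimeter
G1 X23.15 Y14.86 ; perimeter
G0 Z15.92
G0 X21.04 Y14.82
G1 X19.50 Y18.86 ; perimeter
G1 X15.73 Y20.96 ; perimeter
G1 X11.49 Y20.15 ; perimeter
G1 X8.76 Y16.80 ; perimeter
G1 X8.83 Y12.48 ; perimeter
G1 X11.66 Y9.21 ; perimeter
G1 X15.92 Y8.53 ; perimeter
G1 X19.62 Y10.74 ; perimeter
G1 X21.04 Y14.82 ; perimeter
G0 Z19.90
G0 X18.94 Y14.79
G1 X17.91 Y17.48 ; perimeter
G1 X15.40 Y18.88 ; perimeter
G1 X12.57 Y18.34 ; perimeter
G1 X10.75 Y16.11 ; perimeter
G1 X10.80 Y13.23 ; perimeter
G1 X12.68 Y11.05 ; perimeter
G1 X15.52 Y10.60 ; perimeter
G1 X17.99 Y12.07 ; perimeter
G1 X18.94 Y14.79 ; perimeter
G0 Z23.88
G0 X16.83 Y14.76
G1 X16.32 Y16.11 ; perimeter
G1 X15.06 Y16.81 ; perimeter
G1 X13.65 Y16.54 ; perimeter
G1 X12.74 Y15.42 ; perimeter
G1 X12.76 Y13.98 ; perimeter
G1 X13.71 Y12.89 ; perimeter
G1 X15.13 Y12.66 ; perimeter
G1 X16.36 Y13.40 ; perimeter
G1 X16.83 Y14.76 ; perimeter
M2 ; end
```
solid part
  facet normal 0.0000 0.0000 -1.0000
    outer loop
      vertex 17.07 29.27 0.00
      vertex 25.87 24.37 0.00
      vertex 29.46 14.95 0.00
    endloop
  endfacet
  facet normal 0.0000 0.0000 -1.0000
    outer loop
      vertex 7.18 27.38 0.00
      vertex 17.07 29.27 0.00
      vertex 29.46 14.95 0.00
    endloop
  endfacet
  facet normal 0.0000 0.0000 -1.0000
    outer loop
      vertex 0.81 19.56 0.00
      vertex 7.18 27.38 0.00
      vertex 29.46 14.95 0.00
    endloop
  endfacet
  facet normal 0.0000 0.0000 -1.0000
    outer loop
      vertex 0.97 9.49 0.00
      vertex 0.81 19.56 0.00
      vertex 29.46 14.95 0.00
    endloop
  endfacet
  facet normal 0.0000 0.0000 -1.0000
    outer loop
      vertex 7.56 1.86 0.00
      vertex 0.97 9.49 0.00
      vertex 29.46 14.95 0.00
    endloop
  endfacet
  facet normal 0.0000 0.0000 -1.0000
    outer loop
      vertex 17.50 0.26 0.00
      vertex 7.56 1.86 0.00
      vertex 29.46 14.95 0.00
    endloop
  endfacet
  facet normal 0.0000 0.0000 -1.0000
    outer loop
      vertex 26.15 5.43 0.00
      vertex 17.50 0.26 0.00
      vertex 29.46 14.95 0.00
    endloop
  endfacet
  facet normal 0.8368 0.3189 0.4450
    outer loop
      vertex 29.46 14.95 0.00
      vertex 25.87 24.37 0.00
      vertex 14.73 14.73 27.86
    endloop
  endfacet
  facet normal 0.4357 0.7824 0.4449
    outer loop
      vertex 25.87 24.37 0.00
      vertex 17.07 29.27 0.00
      vertex 14.73 14.73 27.86
    endloop
  endfacet
  facet normal -0.1681 0.8796 0.4450
    outer loop
      vertex 17.07 29.27 0.00
      vertex 7.18 27.38 0.00
      vertex 14.73 14.73 27.86
    endloop
  endfacet
  facet normal -0.6943 0.5656 0.4450
    outer loop
      vertex 7.18 27.38 0.00
      vertex 0.81 19.56 0.00
      vertex 14.73 14.73 27.86
    endloop
  endfacet
  facet normal -0.8954 -0.0142 0.4449
    outer loop
      vertex 0.81 19.56 0.00
      vertex 0.97 9.49 0.00
      vertex 14.73 14.73 27.86
    endloop
  endfacet
  facet normal -0.6778 -0.5854 0.4449
    outer loop
      vertex 0.97 9.49 0.00
      vertex 7.56 1.86 0.00
      vertex 14.73 14.73 27.86
    endloop
  endfacet
  facet normal -0.1423 -0.8841 0.4450
    outer loop
      vertex 7.56 1.86 0.00
      vertex 17.50 0.26 0.00
      vertex 14.73 14.73 27.86
    endloop
  endfacet
  facet normal 0.4595 -0.7687 0.4449
    outer loop
      vertex 17.50 0.26 0.00
      vertex 26.15 5.43 0.00
      vertex 14.73 14.73 27.86
    endloop
  endfacet
  facet normal 0.8459 -0.2941 0.4449
    outer loop
      vertex 26.15 5.43 0.00
      vertex 29.46 14.95 0.00
      vertex 14.73 14.73 27.86
    endloop
  endfacet
endsolid part

The G0 Z moves step by Δz≈3.98 mm. The G1 loops shrink linearly with z, so the solid tapers from its base footprint up to z≈27.9. Closing with a flat bottom cap and the tapered top and triangulating gives 16 facets — a regular 9-sided pyramid, base circumscribed radius ≈ 14.7 mm, apex at z ≈ 27.9 mm.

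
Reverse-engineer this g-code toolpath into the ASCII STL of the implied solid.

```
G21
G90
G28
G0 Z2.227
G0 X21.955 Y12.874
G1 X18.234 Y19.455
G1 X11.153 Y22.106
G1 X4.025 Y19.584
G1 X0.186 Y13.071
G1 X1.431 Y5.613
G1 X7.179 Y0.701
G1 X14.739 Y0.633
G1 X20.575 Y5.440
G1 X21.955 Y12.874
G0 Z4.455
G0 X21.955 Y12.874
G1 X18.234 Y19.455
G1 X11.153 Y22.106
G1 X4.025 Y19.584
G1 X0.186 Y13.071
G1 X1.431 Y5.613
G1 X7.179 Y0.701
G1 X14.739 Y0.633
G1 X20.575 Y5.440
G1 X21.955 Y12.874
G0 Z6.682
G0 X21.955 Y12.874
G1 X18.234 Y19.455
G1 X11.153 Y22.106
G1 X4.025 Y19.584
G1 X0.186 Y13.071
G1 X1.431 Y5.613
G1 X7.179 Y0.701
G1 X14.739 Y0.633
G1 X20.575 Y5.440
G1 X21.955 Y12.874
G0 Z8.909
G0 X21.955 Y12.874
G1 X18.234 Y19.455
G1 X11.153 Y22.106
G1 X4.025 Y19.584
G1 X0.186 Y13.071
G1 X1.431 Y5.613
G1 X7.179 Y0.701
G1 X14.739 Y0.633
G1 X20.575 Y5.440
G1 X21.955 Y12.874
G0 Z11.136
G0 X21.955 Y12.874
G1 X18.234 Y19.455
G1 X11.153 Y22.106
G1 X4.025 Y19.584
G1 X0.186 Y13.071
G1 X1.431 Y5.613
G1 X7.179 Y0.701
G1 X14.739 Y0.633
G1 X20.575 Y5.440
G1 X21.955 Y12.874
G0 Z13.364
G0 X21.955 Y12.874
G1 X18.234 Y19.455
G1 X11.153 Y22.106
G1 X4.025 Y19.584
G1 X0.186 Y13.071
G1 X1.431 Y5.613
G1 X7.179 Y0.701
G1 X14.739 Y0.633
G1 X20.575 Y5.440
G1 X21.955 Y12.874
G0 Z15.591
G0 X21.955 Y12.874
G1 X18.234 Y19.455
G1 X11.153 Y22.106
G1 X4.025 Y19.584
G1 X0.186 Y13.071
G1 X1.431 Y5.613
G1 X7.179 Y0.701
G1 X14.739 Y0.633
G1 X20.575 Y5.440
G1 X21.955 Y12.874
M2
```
solid part
  facet normal 0.0000 0.0000 -1.0000
    outer loop
      vertex 11.153 22.106 0.000
      vertex 18.234 19.455 0.000
      vertex 21.955 12.874 0.000
    endloop
  endfacet
  facet normal 0.0000 0.0000 -1.0000
    outer loop
      vertex 4.025 19.584 0.000
      vertex 11.153 22.106 0.000
      vertex 21.955 12.874 0.000
    endloop
  endfacet
  facet normal 0.0000 0.0000 -1.0000
    outer loop
      vertex 0.186 13.071 0.000
      vertex 4.025 19.584 0.000
      vertex 21.955 12.874 0.000
    endloop
  endfacet
  facet normal 0.0000 0.0000 -1.0000
    outer loop
      vertex 1.431 5.613 0.000
      vertex 0.186 13.071 0.000
      vertex 21.955 12.874 0.000
    endloop
  endfacet
  facet normal 0.0000 0.0000 -1.0000
    outer loop
      vertex 7.179 0.701 0.000
      vertex 1.431 5.613 0.000
      vertex 21.955 12.874 0.000
    endloop
  endfacet
  facet normal 0.0000 0.0000 -1.0000
    outer loop
      vertex 14.739 0.633 0.000
      vertex 7.179 0.701 0.000
      vertex 21.955 12.874 0.000
    endloop
  endfacet
  facet normal 0.0000 0.0000 -1.0000
    outer loop
      vertex 20.575 5.440 0.000
      vertex 14.739 0.633 0.000
      vertex 21.955 12.874 0.000
    endloop
  endfacet
  facet normal 0.0000 0.0000 1.0000
    outer loop
      vertex 21.955 12.874 15.591
      vertex 18.234 19.455 15.591
      vertex 11.153 22.106 15.591
    endloop
  endfacet
  facet normal 0.0000 0.0000 1.0000
    outer loop
      vertex 21.955 12.874 15.591
      vertex 11.153 22.106 15.591
      vertex 4.025 19.584 15.591
    endloop
  endfacet
  facet normal 0.0000 0.0000 1.0000
    outer loop
      vertex 21.955 12.874 15.591
      vertex 4.025 19.584 15.591
      vertex 0.186 13.071 15.591
    endloop
  endfacet
  facet normal 0.0000 0.0000 1.0000
    outer loop
      vertex 21.955 12.874 15.591
      vertex 0.186 13.071 15.591
      vertex 1.431 5.613 15.591
    endloop
  endfacet
  facet normal 0.0000 0.0000 1.0000
    outer loop
      vertex 21.955 12.874 15.591
      vertex 1.431 5.613 15.591
      vertex 7.179 0.701 15.591
    endloop
  endfacet
  facet normal 0.0000 0.0000 1.0000
    outer loop
      vertex 21.955 12.874 15.591
      vertex 7.179 0.701 15.591
      vertex 14.739 0.633 15.591
    endloop
  endfacet
  facet normal 0.0000 0.0000 1.0000
    outer loop
      vertex 21.955 12.874 15.591
      vertex 14.739 0.633 15.591
      vertex 20.575 5.440 15.591
    endloop
  endfacet
  facet normal 0.8705 0.4922 0.0000
    outer loop
      vertex 21.955 12.874 0.000
      vertex 18.234 19.455 0.000
      vertex 18.234 19.455 15.591
    endloop
  endfacet
  facet normal 0.8705 0.4922 0.0000
    outer loop
      vertex 21.955 12.874 0.000
      vertex 18.234 19.455 15.591
      vertex 21.955 12.874 15.591
    endloop
  endfacet
  facet normal 0.3506 0.9365 0.0000
    outer loop
      vertex 18.234 19.455 0.000
      vertex 11.153 22.106 0.000
      vertex 11.153 22.106 15.591
    endloop
  endfacet
  facet normal 0.3506 0.9365 0.0000
    outer loop
      vertex 18.234 19.455 0.000
      vertex 11.153 22.106 15.591
      vertex 18.234 19.455 15.591
    endloop
  endfacet
  facet normal -0.3336 0.9427 0.0000
    outer loop
      vertex 11.153 22.106 0.000
      vertex 4.025 19.584 0.000
      vertex 4.025 19.584 15.591
    endloop
  endfacet
  facet normal -0.3336 0.9427 0.0000
    outer loop
      vertex 11.153 22.106 0.000
      vertex 4.025 19.584 15.591
      vertex 11.153 22.106 15.591
    endloop
  endfacet
  facet normal -0.8615 0.5078 0.0000
    outer loop
      vertex 4.025 19.584 0.000
      vertex 0.186 13.071 0.000
      vertex 0.186 13.071 15.591
    endloop
  endfacet
  facet normal -0.8615 0.5078 0.0000
    outer loop
      vertex 4.025 19.584 0.000
      vertex 0.186 13.071 15.591
      vertex 4.025 19.584 15.591
    endloop
  endfacet
  facet normal -0.9864 -0.1647 0.0000
    outer loop
      vertex 0.186 13.071 0.000
      vertex 1.431 5.613 0.000
      vertex 1.431 5.613 15.591
    endloop
  endfacet
  facet normal -0.9864 -0.1647 0.0000
    outer loop
      vertex 0.186 13.071 0.000
      vertex 1.431 5.613 15.591
      vertex 0.186 13.071 15.591
    endloop
  endfacet
  facet normal -0.6497 -0.7602 0.0000
    outer loop
      vertex 1.431 5.613 0.000
      vertex 7.179 0.701 0.000
      vertex 7.179 0.701 15.591
    endloop
  endfacet
  facet normal -0.6497 -0.7602 0.0000
    outer loop
      vertex 1.431 5.613 0.000
      vertex 7.179 0.701 15.591
      vertex 1.431 5.613 15.591
    endloop
  endfacet
  facet normal -0.0090 -1.0000 0.0000
    outer loop
      vertex 7.179 0.701 0.000
      vertex 14.739 0.633 0.000
      vertex 14.739 0.633 15.591
    endloop
  endfacet
  facet normal -0.0090 -1.0000 0.0000
    outer loop
      vertex 7.179 0.701 0.000
      vertex 14.739 0.633 15.591
      vertex 7.179 0.701 15.591
    endloop
  endfacet
  facet normal 0.6358 -0.7719 0.0000
    outer loop
      vertex 14.739 0.633 0.000
      vertex 20.575 5.440 0.000
      vertex 20.575 5.440 15.591
    endloop
  endfacet
  facet normal 0.6358 -0.7719 0.0000
    outer loop
      vertex 14.739 0.633 0.000
      vertex 20.575 5.440 15.591
      vertex 14.739 0.633 15.591
    endloop
  endfacet
  facet normal 0.9832 -0.1825 0.0000
    outer loop
      vertex 20.575 5.440 0.000
      vertex 21.955 12.874 0.000
      vertex 21.955 12.874 15.591
    endloop
  endfacet
  facet normal 0.9832 -0.1825 0.0000
    outer loop
      vertex 20.575 5.440 0.000
      vertex 21.955 12.874 15.591
      vertex 20.575 5.440 15.591
    endloop
  endfacet
endsolid part

The G0 Z moves step by Δz≈2.227 mm. Every layer's G1 loop is the same polygon, so the solid is a straight extrusion of it from z=0 to z≈15.6. Closing with flat bottom and top caps and triangulating gives 32 facets — a regular 9-sided prism (a cylinder approximated with 9 flat sides), circumscribed radius ≈ 11.1 mm, height ≈ 15.6 mm.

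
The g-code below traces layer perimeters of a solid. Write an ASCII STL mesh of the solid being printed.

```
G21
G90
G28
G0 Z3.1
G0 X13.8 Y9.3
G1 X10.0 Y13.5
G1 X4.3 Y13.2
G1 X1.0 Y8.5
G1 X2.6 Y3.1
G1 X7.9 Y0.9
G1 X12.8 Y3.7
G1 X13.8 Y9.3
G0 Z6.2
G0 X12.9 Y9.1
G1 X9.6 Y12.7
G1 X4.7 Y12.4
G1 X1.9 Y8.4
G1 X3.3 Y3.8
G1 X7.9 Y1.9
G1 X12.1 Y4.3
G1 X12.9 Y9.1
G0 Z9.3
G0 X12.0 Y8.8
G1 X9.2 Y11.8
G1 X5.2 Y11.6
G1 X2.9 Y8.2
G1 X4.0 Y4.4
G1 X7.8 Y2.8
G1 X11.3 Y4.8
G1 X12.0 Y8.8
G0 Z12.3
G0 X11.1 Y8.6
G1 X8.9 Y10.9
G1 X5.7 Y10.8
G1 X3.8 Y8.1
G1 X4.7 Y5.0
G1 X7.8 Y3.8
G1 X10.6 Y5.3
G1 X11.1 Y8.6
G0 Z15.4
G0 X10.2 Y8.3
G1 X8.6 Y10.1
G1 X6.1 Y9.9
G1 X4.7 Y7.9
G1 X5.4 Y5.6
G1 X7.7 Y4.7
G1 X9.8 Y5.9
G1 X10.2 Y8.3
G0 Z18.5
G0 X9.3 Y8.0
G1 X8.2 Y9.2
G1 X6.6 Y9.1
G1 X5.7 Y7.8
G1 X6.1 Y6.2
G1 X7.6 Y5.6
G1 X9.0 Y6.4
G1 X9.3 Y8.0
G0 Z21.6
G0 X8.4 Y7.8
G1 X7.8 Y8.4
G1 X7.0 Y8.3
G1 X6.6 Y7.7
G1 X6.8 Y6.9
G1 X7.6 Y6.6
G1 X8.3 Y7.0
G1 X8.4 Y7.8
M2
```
solid part
  facet normal 0.0000 0.0000 -1.0000
    outer loop
      vertex 3.8 14.0 0.0
      vertex 10.3 14.4 0.0
      vertex 14.7 9.6 0.0
    endloop
  endfacet
  facet normal 0.0000 0.0000 -1.0000
    outer loop
      vertex 0.1 8.7 0.0
      vertex 3.8 14.0 0.0
      vertex 14.7 9.6 0.0
    endloop
  endfacet
  facet normal 0.0000 0.0000 -1.0000
    outer loop
      vertex 1.9 2.5 0.0
      vertex 0.1 8.7 0.0
      vertex 14.7 9.6 0.0
    endloop
  endfacet
  facet normal 0.0000 0.0000 -1.0000
    outer loop
      vertex 8.0 0.0 0.0
      vertex 1.9 2.5 0.0
      vertex 14.7 9.6 0.0
    endloop
  endfacet
  facet normal 0.0000 0.0000 -1.0000
    outer loop
      vertex 13.6 3.2 0.0
      vertex 8.0 0.0 0.0
      vertex 14.7 9.6 0.0
    endloop
  endfacet
  facet normal 0.7113 0.6520 0.2628
    outer loop
      vertex 14.7 9.6 0.0
      vertex 10.3 14.4 0.0
      vertex 7.5 7.5 24.7
    endloop
  endfacet
  facet normal -0.0593 0.9632 0.2623
    outer loop
      vertex 10.3 14.4 0.0
      vertex 3.8 14.0 0.0
      vertex 7.5 7.5 24.7
    endloop
  endfacet
  facet normal -0.7909 0.5521 0.2638
    outer loop
      vertex 3.8 14.0 0.0
      vertex 0.1 8.7 0.0
      vertex 7.5 7.5 24.7
    endloop
  endfacet
  facet normal -0.9262 -0.2689 0.2644
    outer loop
      vertex 0.1 8.7 0.0
      vertex 1.9 2.5 0.0
      vertex 7.5 7.5 24.7
    endloop
  endfacet
  facet normal -0.3658 -0.8926 0.2636
    outer loop
      vertex 1.9 2.5 0.0
      vertex 8.0 0.0 0.0
      vertex 7.5 7.5 24.7
    endloop
  endfacet
  facet normal 0.4785 -0.8374 0.2640
    outer loop
      vertex 8.0 0.0 0.0
      vertex 13.6 3.2 0.0
      vertex 7.5 7.5 24.7
    endloop
  endfacet
  facet normal 0.9508 -0.1634 0.2633
    outer loop
      vertex 13.6 3.2 0.0
      vertex 14.7 9.6 0.0
      vertex 7.5 7.5 24.7
    endloop
  endfacet
endsolid part

The G0 Z moves step by Δz≈3.1 mm. The G1 loops shrink linearly with z, so the solid tapers from its base footprint up to z≈24.7. Closing with a flat bottom cap and the tapered top and triangulating gives 12 facets — a regular 7-sided pyramid, base circumscribed radius ≈ 7.5 mm, apex at z ≈ 24.7 mm.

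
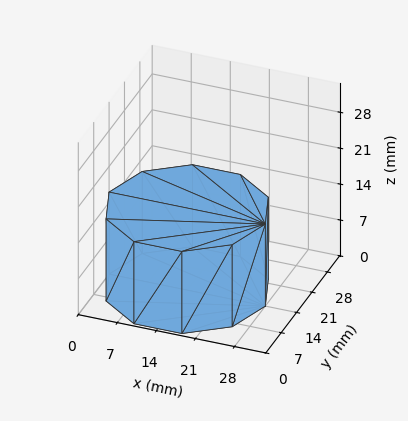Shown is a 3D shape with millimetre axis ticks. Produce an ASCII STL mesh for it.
Reading the render: the shape is a regular 10-sided prism (a cylinder approximated with 10 flat sides), circumscribed radius ≈ 14 mm, height ≈ 16 mm (dimensions read to the nearest mm from the axis ticks). For the STL, each face is triangulated and given an outward normal.

solid part
  facet normal 0.0000 0.0000 -1.0000
    outer loop
      vertex 18.3 27.3 0.0
      vertex 25.3 22.2 0.0
      vertex 28.0 14.0 0.0
    endloop
  endfacet
  facet normal 0.0000 0.0000 -1.0000
    outer loop
      vertex 9.7 27.3 0.0
      vertex 18.3 27.3 0.0
      vertex 28.0 14.0 0.0
    endloop
  endfacet
  facet normal 0.0000 0.0000 -1.0000
    outer loop
      vertex 2.7 22.2 0.0
      vertex 9.7 27.3 0.0
      vertex 28.0 14.0 0.0
    endloop
  endfacet
  facet normal 0.0000 0.0000 -1.0000
    outer loop
      vertex 0.0 14.0 0.0
      vertex 2.7 22.2 0.0
      vertex 28.0 14.0 0.0
    endloop
  endfacet
  facet normal 0.0000 0.0000 -1.0000
    outer loop
      vertex 2.7 5.8 0.0
      vertex 0.0 14.0 0.0
      vertex 28.0 14.0 0.0
    endloop
  endfacet
  facet normal 0.0000 0.0000 -1.0000
    outer loop
      vertex 9.7 0.7 0.0
      vertex 2.7 5.8 0.0
      vertex 28.0 14.0 0.0
    endloop
  endfacet
  facet normal 0.0000 0.0000 -1.0000
    outer loop
      vertex 18.3 0.7 0.0
      vertex 9.7 0.7 0.0
      vertex 28.0 14.0 0.0
    endloop
  endfacet
  facet normal 0.0000 0.0000 -1.0000
    outer loop
      vertex 25.3 5.8 0.0
      vertex 18.3 0.7 0.0
      vertex 28.0 14.0 0.0
    endloop
  endfacet
  facet normal 0.0000 0.0000 1.0000
    outer loop
      vertex 28.0 14.0 16.0
      vertex 25.3 22.2 16.0
      vertex 18.3 27.3 16.0
    endloop
  endfacet
  facet normal 0.0000 0.0000 1.0000
    outer loop
      vertex 28.0 14.0 16.0
      vertex 18.3 27.3 16.0
      vertex 9.7 27.3 16.0
    endloop
  endfacet
  facet normal 0.0000 0.0000 1.0000
    outer loop
      vertex 28.0 14.0 16.0
      vertex 9.7 27.3 16.0
      vertex 2.7 22.2 16.0
    endloop
  endfacet
  facet normal 0.0000 0.0000 1.0000
    outer loop
      vertex 28.0 14.0 16.0
      vertex 2.7 22.2 16.0
      vertex 0.0 14.0 16.0
    endloop
  endfacet
  facet normal 0.0000 0.0000 1.0000
    outer loop
      vertex 28.0 14.0 16.0
      vertex 0.0 14.0 16.0
      vertex 2.7 5.8 16.0
    endloop
  endfacet
  facet normal 0.0000 0.0000 1.0000
    outer loop
      vertex 28.0 14.0 16.0
      vertex 2.7 5.8 16.0
      vertex 9.7 0.7 16.0
    endloop
  endfacet
  facet normal 0.0000 0.0000 1.0000
    outer loop
      vertex 28.0 14.0 16.0
      vertex 9.7 0.7 16.0
      vertex 18.3 0.7 16.0
    endloop
  endfacet
  facet normal 0.0000 0.0000 1.0000
    outer loop
      vertex 28.0 14.0 16.0
      vertex 18.3 0.7 16.0
      vertex 25.3 5.8 16.0
    endloop
  endfacet
  facet normal 0.9498 0.3128 0.0000
    outer loop
      vertex 28.0 14.0 0.0
      vertex 25.3 22.2 0.0
      vertex 25.3 22.2 16.0
    endloop
  endfacet
  facet normal 0.9498 0.3128 0.0000
    outer loop
      vertex 28.0 14.0 0.0
      vertex 25.3 22.2 16.0
      vertex 28.0 14.0 16.0
    endloop
  endfacet
  facet normal 0.5889 0.8082 0.0000
    outer loop
      vertex 25.3 22.2 0.0
      vertex 18.3 27.3 0.0
      vertex 18.3 27.3 16.0
    endloop
  endfacet
  facet normal 0.5889 0.8082 0.0000
    outer loop
      vertex 25.3 22.2 0.0
      vertex 18.3 27.3 16.0
      vertex 25.3 22.2 16.0
    endloop
  endfacet
  facet normal 0.0000 1.0000 0.0000
    outer loop
      vertex 18.3 27.3 0.0
      vertex 9.7 27.3 0.0
      vertex 9.7 27.3 16.0
    endloop
  endfacet
  facet normal 0.0000 1.0000 0.0000
    outer loop
      vertex 18.3 27.3 0.0
      vertex 9.7 27.3 16.0
      vertex 18.3 27.3 16.0
    endloop
  endfacet
  facet normal -0.5889 0.8082 0.0000
    outer loop
      vertex 9.7 27.3 0.0
      vertex 2.7 22.2 0.0
      vertex 2.7 22.2 16.0
    endloop
  endfacet
  facet normal -0.5889 0.8082 0.0000
    outer loop
      vertex 9.7 27.3 0.0
      vertex 2.7 22.2 16.0
      vertex 9.7 27.3 16.0
    endloop
  endfacet
  facet normal -0.9498 0.3128 0.0000
    outer loop
      vertex 2.7 22.2 0.0
      vertex 0.0 14.0 0.0
      vertex 0.0 14.0 16.0
    endloop
  endfacet
  facet normal -0.9498 0.3128 0.0000
    outer loop
      vertex 2.7 22.2 0.0
      vertex 0.0 14.0 16.0
      vertex 2.7 22.2 16.0
    endloop
  endfacet
  facet normal -0.9498 -0.3128 0.0000
    outer loop
      vertex 0.0 14.0 0.0
      vertex 2.7 5.8 0.0
      vertex 2.7 5.8 16.0
    endloop
  endfacet
  facet normal -0.9498 -0.3128 0.0000
    outer loop
      vertex 0.0 14.0 0.0
      vertex 2.7 5.8 16.0
      vertex 0.0 14.0 16.0
    endloop
  endfacet
  facet normal -0.5889 -0.8082 0.0000
    outer loop
      vertex 2.7 5.8 0.0
      vertex 9.7 0.7 0.0
      vertex 9.7 0.7 16.0
    endloop
  endfacet
  facet normal -0.5889 -0.8082 0.0000
    outer loop
      vertex 2.7 5.8 0.0
      vertex 9.7 0.7 16.0
      vertex 2.7 5.8 16.0
    endloop
  endfacet
  facet normal 0.0000 -1.0000 0.0000
    outer loop
      vertex 9.7 0.7 0.0
      vertex 18.3 0.7 0.0
      vertex 18.3 0.7 16.0
    endloop
  endfacet
  facet normal 0.0000 -1.0000 0.0000
    outer loop
      vertex 9.7 0.7 0.0
      vertex 18.3 0.7 16.0
      vertex 9.7 0.7 16.0
    endloop
  endfacet
  facet normal 0.5889 -0.8082 0.0000
    outer loop
      vertex 18.3 0.7 0.0
      vertex 25.3 5.8 0.0
      vertex 25.3 5.8 16.0
    endloop
  endfacet
  facet normal 0.5889 -0.8082 0.0000
    outer loop
      vertex 18.3 0.7 0.0
      vertex 25.3 5.8 16.0
      vertex 18.3 0.7 16.0
    endloop
  endfacet
  facet normal 0.9498 -0.3128 0.0000
    outer loop
      vertex 25.3 5.8 0.0
      vertex 28.0 14.0 0.0
      vertex 28.0 14.0 16.0
    endloop
  endfacet
  facet normal 0.9498 -0.3128 0.0000
    outer loop
      vertex 25.3 5.8 0.0
      vertex 28.0 14.0 16.0
      vertex 25.3 5.8 16.0
    endloop
  endfacet
endsolid part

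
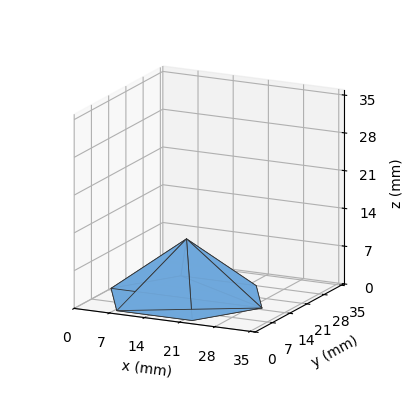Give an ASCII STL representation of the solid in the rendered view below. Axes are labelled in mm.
Reading the render: the shape is a regular 6-sided pyramid, base circumscribed radius ≈ 15 mm, apex at z ≈ 11 mm (dimensions read to the nearest mm from the axis ticks). For the STL, each face is triangulated and given an outward normal.

solid part
  facet normal 0.0000 0.0000 -1.0000
    outer loop
      vertex 7.5 28.0 0.0
      vertex 22.5 28.0 0.0
      vertex 30.0 15.0 0.0
    endloop
  endfacet
  facet normal 0.0000 0.0000 -1.0000
    outer loop
      vertex 0.0 15.0 0.0
      vertex 7.5 28.0 0.0
      vertex 30.0 15.0 0.0
    endloop
  endfacet
  facet normal 0.0000 0.0000 -1.0000
    outer loop
      vertex 7.5 2.0 0.0
      vertex 0.0 15.0 0.0
      vertex 30.0 15.0 0.0
    endloop
  endfacet
  facet normal 0.0000 0.0000 -1.0000
    outer loop
      vertex 22.5 2.0 0.0
      vertex 7.5 2.0 0.0
      vertex 30.0 15.0 0.0
    endloop
  endfacet
  facet normal 0.5597 0.3229 0.7632
    outer loop
      vertex 30.0 15.0 0.0
      vertex 22.5 28.0 0.0
      vertex 15.0 15.0 11.0
    endloop
  endfacet
  facet normal 0.0000 0.6459 0.7634
    outer loop
      vertex 22.5 28.0 0.0
      vertex 7.5 28.0 0.0
      vertex 15.0 15.0 11.0
    endloop
  endfacet
  facet normal -0.5597 0.3229 0.7632
    outer loop
      vertex 7.5 28.0 0.0
      vertex 0.0 15.0 0.0
      vertex 15.0 15.0 11.0
    endloop
  endfacet
  facet normal -0.5597 -0.3229 0.7632
    outer loop
      vertex 0.0 15.0 0.0
      vertex 7.5 2.0 0.0
      vertex 15.0 15.0 11.0
    endloop
  endfacet
  facet normal 0.0000 -0.6459 0.7634
    outer loop
      vertex 7.5 2.0 0.0
      vertex 22.5 2.0 0.0
      vertex 15.0 15.0 11.0
    endloop
  endfacet
  facet normal 0.5597 -0.3229 0.7632
    outer loop
      vertex 22.5 2.0 0.0
      vertex 30.0 15.0 0.0
      vertex 15.0 15.0 11.0
    endloop
  endfacet
endsolid part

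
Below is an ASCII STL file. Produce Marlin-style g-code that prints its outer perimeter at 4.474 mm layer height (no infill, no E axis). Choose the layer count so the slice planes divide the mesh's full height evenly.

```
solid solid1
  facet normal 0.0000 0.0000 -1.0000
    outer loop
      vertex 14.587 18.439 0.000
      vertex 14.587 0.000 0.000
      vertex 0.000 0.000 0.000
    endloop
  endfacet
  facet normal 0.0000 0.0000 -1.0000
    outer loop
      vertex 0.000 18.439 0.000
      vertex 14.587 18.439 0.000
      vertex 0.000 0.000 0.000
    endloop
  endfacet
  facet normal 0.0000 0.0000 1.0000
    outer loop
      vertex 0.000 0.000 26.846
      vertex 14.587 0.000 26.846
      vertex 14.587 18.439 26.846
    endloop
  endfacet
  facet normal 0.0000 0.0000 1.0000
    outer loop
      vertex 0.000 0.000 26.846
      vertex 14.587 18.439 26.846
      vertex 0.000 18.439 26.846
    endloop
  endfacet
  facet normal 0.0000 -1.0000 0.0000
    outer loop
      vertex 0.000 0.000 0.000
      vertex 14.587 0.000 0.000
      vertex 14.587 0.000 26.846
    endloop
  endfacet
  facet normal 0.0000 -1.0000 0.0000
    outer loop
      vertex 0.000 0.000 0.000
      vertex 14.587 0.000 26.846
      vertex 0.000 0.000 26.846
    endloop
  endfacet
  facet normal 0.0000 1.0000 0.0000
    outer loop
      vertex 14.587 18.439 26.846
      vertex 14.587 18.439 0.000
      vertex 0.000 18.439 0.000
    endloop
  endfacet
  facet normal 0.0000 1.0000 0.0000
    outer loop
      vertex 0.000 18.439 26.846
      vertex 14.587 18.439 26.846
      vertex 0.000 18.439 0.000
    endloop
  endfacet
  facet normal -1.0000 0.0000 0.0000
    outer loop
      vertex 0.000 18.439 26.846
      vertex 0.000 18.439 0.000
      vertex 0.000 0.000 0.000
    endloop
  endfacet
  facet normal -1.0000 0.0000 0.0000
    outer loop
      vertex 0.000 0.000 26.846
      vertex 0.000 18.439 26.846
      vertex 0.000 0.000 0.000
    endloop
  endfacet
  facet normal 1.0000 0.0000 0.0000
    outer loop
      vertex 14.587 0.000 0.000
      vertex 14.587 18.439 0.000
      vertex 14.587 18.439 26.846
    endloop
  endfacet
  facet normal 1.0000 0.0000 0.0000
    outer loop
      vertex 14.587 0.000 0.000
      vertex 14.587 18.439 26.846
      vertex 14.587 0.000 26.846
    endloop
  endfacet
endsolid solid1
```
; perimeter-only toolpath
G21 ; units = mm
G90 ; absolute positioning
G28 ; home
; layer 1
G0 Z4.474
G0 X0.000 Y0.000
G1 X14.587 Y0.000
G1 X14.587 Y18.439
G1 X0.000 Y18.439
G1 X0.000 Y0.000
; layer 2
G0 Z8.949
G0 X0.000 Y0.000
G1 X14.587 Y0.000
G1 X14.587 Y18.439
G1 X0.000 Y18.439
G1 X0.000 Y0.000
; layer 3
G0 Z13.423
G0 X0.000 Y0.000
G1 X14.587 Y0.000
G1 X14.587 Y18.439
G1 X0.000 Y18.439
G1 X0.000 Y0.000
; layer 4
G0 Z17.897
G0 X0.000 Y0.000
G1 X14.587 Y0.000
G1 X14.587 Y18.439
G1 X0.000 Y18.439
G1 X0.000 Y0.000
; layer 5
G0 Z22.372
G0 X0.000 Y0.000
G1 X14.587 Y0.000
G1 X14.587 Y18.439
G1 X0.000 Y18.439
G1 X0.000 Y0.000
; layer 6
G0 Z26.846
G0 X0.000 Y0.000
G1 X14.587 Y0.000
G1 X14.587 Y18.439
G1 X0.000 Y18.439
G1 X0.000 Y0.000
M2 ; end

The solid is a rectangular box, roughly 14.6 × 18.4 mm footprint and 26.8 mm tall. Slicing at Δz = 4.474 mm — 6 equal slices spanning the solid's height, so layer i sits at z = i·h/6 — gives 6 non-empty perimeters. Each is a 4-segment closed polygon; G0 lifts to the layer z and rapids to the start vertex, then G1 traces the edges.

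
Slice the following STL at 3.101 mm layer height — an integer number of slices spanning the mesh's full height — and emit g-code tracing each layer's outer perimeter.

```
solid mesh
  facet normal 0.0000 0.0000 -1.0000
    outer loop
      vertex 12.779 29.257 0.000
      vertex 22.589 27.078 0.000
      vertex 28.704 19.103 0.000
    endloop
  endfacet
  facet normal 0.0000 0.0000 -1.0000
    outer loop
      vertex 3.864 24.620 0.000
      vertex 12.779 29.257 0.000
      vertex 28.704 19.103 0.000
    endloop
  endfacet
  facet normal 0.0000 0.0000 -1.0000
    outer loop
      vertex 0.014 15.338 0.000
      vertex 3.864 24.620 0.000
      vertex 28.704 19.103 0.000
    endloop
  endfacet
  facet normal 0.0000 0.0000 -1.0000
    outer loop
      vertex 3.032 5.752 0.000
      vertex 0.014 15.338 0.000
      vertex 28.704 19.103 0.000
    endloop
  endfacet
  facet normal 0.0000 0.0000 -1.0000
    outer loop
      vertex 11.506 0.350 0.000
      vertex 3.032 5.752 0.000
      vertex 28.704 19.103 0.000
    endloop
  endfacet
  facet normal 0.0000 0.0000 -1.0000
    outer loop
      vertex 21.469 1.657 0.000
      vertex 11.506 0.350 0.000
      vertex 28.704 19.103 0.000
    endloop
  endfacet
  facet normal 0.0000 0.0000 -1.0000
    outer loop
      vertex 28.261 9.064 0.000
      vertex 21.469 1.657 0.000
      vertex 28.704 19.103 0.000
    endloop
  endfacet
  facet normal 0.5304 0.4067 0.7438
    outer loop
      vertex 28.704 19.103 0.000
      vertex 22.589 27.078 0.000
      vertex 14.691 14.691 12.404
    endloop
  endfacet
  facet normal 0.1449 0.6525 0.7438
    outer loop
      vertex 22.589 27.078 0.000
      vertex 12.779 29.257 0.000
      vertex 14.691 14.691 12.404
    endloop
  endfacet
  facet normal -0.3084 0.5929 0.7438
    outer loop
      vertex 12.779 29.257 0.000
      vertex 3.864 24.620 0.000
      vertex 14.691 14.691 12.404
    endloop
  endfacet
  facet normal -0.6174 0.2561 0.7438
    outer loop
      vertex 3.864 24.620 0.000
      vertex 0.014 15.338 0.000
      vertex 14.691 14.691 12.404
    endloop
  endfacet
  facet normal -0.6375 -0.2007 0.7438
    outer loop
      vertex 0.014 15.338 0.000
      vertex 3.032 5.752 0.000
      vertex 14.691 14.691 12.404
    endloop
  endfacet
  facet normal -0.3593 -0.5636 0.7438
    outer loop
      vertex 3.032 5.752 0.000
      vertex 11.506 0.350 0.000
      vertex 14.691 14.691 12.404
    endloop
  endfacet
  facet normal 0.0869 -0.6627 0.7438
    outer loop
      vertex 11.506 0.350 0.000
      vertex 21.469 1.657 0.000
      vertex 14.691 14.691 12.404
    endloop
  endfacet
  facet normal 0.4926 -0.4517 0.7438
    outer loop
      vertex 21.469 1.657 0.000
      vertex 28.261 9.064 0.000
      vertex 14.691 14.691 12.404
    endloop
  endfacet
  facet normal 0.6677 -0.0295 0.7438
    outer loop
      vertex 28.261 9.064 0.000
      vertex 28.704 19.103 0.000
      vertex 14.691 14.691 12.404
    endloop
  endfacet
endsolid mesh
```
; perimeter-only toolpath
G21 ; units = mm
G90 ; absolute positioning
G28 ; home
; layer 1
G0 Z3.101
G0 X25.201 Y18.000
G1 X20.614 Y23.981
G1 X13.257 Y25.616
G1 X6.571 Y22.138
G1 X3.683 Y15.176
G1 X5.947 Y7.987
G1 X12.302 Y3.935
G1 X19.775 Y4.915
G1 X24.869 Y10.471
G1 X25.201 Y18.000
; layer 2
G0 Z6.202
G0 X21.698 Y16.897
G1 X18.640 Y20.884
G1 X13.735 Y21.974
G1 X9.277 Y19.655
G1 X7.353 Y15.014
G1 X8.861 Y10.222
G1 X13.099 Y7.521
G1 X18.080 Y8.174
G1 X21.476 Y11.878
G1 X21.698 Y16.897
; layer 3
G0 Z9.303
G0 X18.194 Y15.794
G1 X16.665 Y17.788
G1 X14.213 Y18.332
G1 X11.984 Y17.173
G1 X11.022 Y14.853
G1 X11.776 Y12.456
G1 X13.895 Y11.106
G1 X16.386 Y11.433
G1 X18.083 Y13.284
G1 X18.194 Y15.794
M2 ; end

The solid is a regular 9-sided pyramid, base circumscribed radius ≈ 14.7 mm, apex at z ≈ 12.4 mm. Slicing at Δz = 3.101 mm — 4 equal slices spanning the solid's height, so layer i sits at z = i·h/4 — gives 3 non-empty perimeters. Each is a 9-segment closed polygon; G0 lifts to the layer z and rapids to the start vertex, then G1 traces the edges. The cross-section shrinks linearly with z (the slice at the apex is degenerate and omitted).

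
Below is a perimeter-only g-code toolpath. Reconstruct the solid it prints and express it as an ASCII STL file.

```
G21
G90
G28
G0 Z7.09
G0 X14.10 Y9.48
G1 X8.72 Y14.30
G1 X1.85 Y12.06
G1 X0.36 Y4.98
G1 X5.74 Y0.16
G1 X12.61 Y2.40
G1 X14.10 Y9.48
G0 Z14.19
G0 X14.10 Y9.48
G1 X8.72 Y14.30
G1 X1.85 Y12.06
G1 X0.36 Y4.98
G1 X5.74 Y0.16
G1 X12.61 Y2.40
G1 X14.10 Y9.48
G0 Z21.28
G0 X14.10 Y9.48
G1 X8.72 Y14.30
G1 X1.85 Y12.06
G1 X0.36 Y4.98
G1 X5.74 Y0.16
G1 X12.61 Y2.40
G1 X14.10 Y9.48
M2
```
solid part
  facet normal 0.0000 0.0000 -1.0000
    outer loop
      vertex 1.85 12.06 0.00
      vertex 8.72 14.30 0.00
      vertex 14.10 9.48 0.00
    endloop
  endfacet
  facet normal 0.0000 0.0000 -1.0000
    outer loop
      vertex 0.36 4.98 0.00
      vertex 1.85 12.06 0.00
      vertex 14.10 9.48 0.00
    endloop
  endfacet
  facet normal 0.0000 0.0000 -1.0000
    outer loop
      vertex 5.74 0.16 0.00
      vertex 0.36 4.98 0.00
      vertex 14.10 9.48 0.00
    endloop
  endfacet
  facet normal 0.0000 0.0000 -1.0000
    outer loop
      vertex 12.61 2.40 0.00
      vertex 5.74 0.16 0.00
      vertex 14.10 9.48 0.00
    endloop
  endfacet
  facet normal 0.0000 0.0000 1.0000
    outer loop
      vertex 14.10 9.48 21.28
      vertex 8.72 14.30 21.28
      vertex 1.85 12.06 21.28
    endloop
  endfacet
  facet normal 0.0000 0.0000 1.0000
    outer loop
      vertex 14.10 9.48 21.28
      vertex 1.85 12.06 21.28
      vertex 0.36 4.98 21.28
    endloop
  endfacet
  facet normal 0.0000 0.0000 1.0000
    outer loop
      vertex 14.10 9.48 21.28
      vertex 0.36 4.98 21.28
      vertex 5.74 0.16 21.28
    endloop
  endfacet
  facet normal 0.0000 0.0000 1.0000
    outer loop
      vertex 14.10 9.48 21.28
      vertex 5.74 0.16 21.28
      vertex 12.61 2.40 21.28
    endloop
  endfacet
  facet normal 0.6673 0.7448 0.0000
    outer loop
      vertex 14.10 9.48 0.00
      vertex 8.72 14.30 0.00
      vertex 8.72 14.30 21.28
    endloop
  endfacet
  facet normal 0.6673 0.7448 0.0000
    outer loop
      vertex 14.10 9.48 0.00
      vertex 8.72 14.30 21.28
      vertex 14.10 9.48 21.28
    endloop
  endfacet
  facet normal -0.3100 0.9507 0.0000
    outer loop
      vertex 8.72 14.30 0.00
      vertex 1.85 12.06 0.00
      vertex 1.85 12.06 21.28
    endloop
  endfacet
  facet normal -0.3100 0.9507 0.0000
    outer loop
      vertex 8.72 14.30 0.00
      vertex 1.85 12.06 21.28
      vertex 8.72 14.30 21.28
    endloop
  endfacet
  facet normal -0.9786 0.2059 0.0000
    outer loop
      vertex 1.85 12.06 0.00
      vertex 0.36 4.98 0.00
      vertex 0.36 4.98 21.28
    endloop
  endfacet
  facet normal -0.9786 0.2059 0.0000
    outer loop
      vertex 1.85 12.06 0.00
      vertex 0.36 4.98 21.28
      vertex 1.85 12.06 21.28
    endloop
  endfacet
  facet normal -0.6673 -0.7448 0.0000
    outer loop
      vertex 0.36 4.98 0.00
      vertex 5.74 0.16 0.00
      vertex 5.74 0.16 21.28
    endloop
  endfacet
  facet normal -0.6673 -0.7448 0.0000
    outer loop
      vertex 0.36 4.98 0.00
      vertex 5.74 0.16 21.28
      vertex 0.36 4.98 21.28
    endloop
  endfacet
  facet normal 0.3100 -0.9507 0.0000
    outer loop
      vertex 5.74 0.16 0.00
      vertex 12.61 2.40 0.00
      vertex 12.61 2.40 21.28
    endloop
  endfacet
  facet normal 0.3100 -0.9507 0.0000
    outer loop
      vertex 5.74 0.16 0.00
      vertex 12.61 2.40 21.28
      vertex 5.74 0.16 21.28
    endloop
  endfacet
  facet normal 0.9786 -0.2059 0.0000
    outer loop
      vertex 12.61 2.40 0.00
      vertex 14.10 9.48 0.00
      vertex 14.10 9.48 21.28
    endloop
  endfacet
  facet normal 0.9786 -0.2059 0.0000
    outer loop
      vertex 12.61 2.40 0.00
      vertex 14.10 9.48 21.28
      vertex 12.61 2.40 21.28
    endloop
  endfacet
endsolid part

The G0 Z moves step by Δz≈7.09 mm. Every layer's G1 loop is the same polygon, so the solid is a straight extrusion of it from z=0 to z≈21.3. Closing with flat bottom and top caps and triangulating gives 20 facets — a regular 6-sided prism (a cylinder approximated with 6 flat sides), circumscribed radius ≈ 7.23 mm, height ≈ 21.3 mm.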